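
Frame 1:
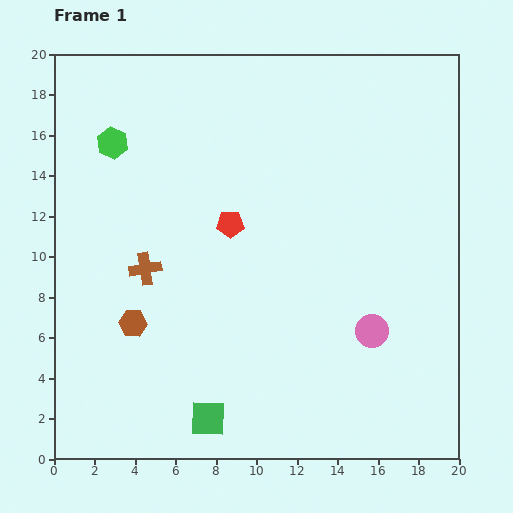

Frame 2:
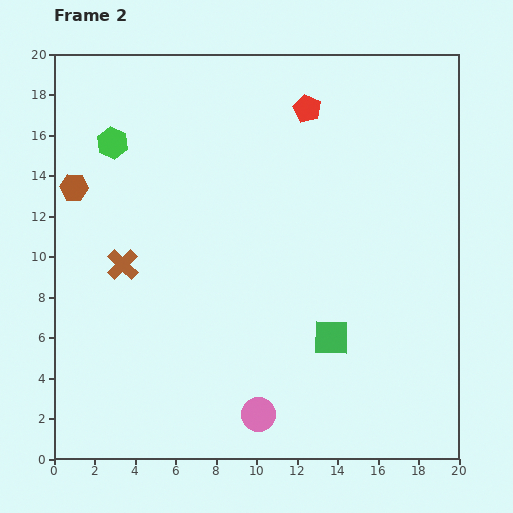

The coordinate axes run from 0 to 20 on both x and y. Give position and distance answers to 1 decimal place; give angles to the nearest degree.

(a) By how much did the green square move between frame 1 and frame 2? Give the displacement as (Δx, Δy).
(6.1, 4.0)

The green square was at (7.6, 2.0) in frame 1 and (13.7, 6.0) in frame 2.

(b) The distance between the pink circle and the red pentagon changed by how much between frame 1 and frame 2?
+6.5

Distance in frame 1: 8.8. Distance in frame 2: 15.3.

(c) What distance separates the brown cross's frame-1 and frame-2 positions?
1.1

The brown cross moved from (4.5, 9.4) to (3.4, 9.6), a distance of √(1.1² + 0.2²) ≈ 1.1.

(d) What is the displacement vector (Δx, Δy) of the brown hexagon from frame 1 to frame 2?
(-2.9, 6.7)

The brown hexagon was at (3.9, 6.7) in frame 1 and (1.0, 13.4) in frame 2.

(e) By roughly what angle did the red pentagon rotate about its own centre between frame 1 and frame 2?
24° clockwise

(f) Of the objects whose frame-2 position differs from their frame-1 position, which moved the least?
the brown cross

(moved 1.1)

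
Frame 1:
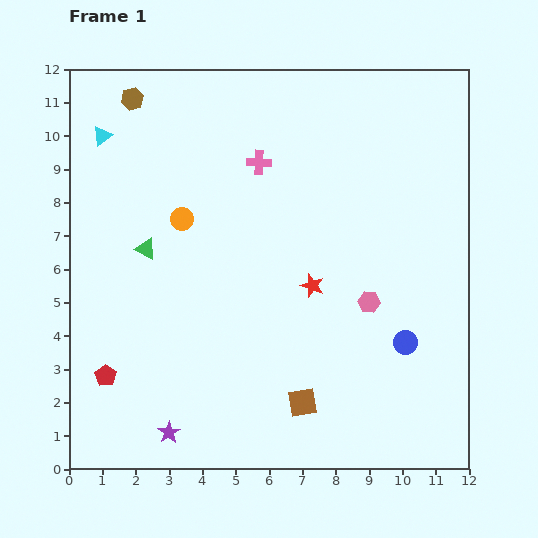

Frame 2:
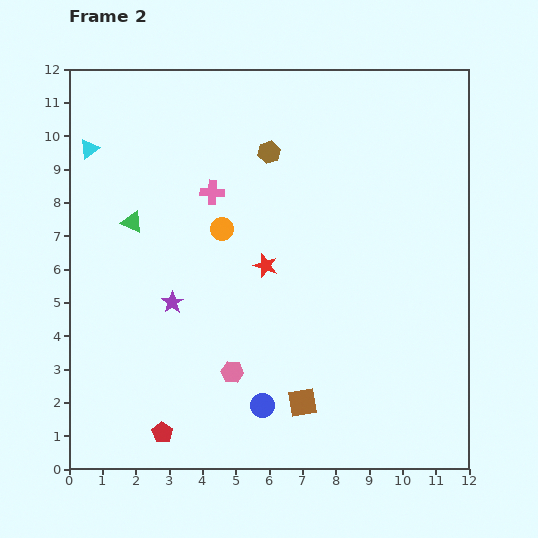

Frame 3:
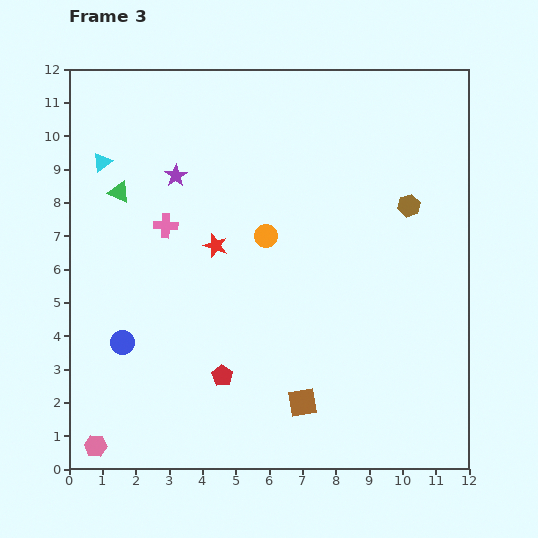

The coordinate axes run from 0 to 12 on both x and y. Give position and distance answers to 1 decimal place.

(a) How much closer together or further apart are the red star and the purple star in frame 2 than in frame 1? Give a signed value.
-3.2

Distance in frame 1: 6.2. Distance in frame 2: 3.0.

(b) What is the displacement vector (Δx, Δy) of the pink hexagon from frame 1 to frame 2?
(-4.1, -2.1)

The pink hexagon was at (9.0, 5.0) in frame 1 and (4.9, 2.9) in frame 2.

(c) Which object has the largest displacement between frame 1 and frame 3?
the pink hexagon

(moved 9.3; next 8.9)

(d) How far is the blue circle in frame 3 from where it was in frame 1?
8.5

The blue circle moved from (10.1, 3.8) to (1.6, 3.8), a distance of √(8.5² + 0.0²) ≈ 8.5.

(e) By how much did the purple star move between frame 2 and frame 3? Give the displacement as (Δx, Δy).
(0.1, 3.8)

The purple star was at (3.1, 5.0) in frame 2 and (3.2, 8.8) in frame 3.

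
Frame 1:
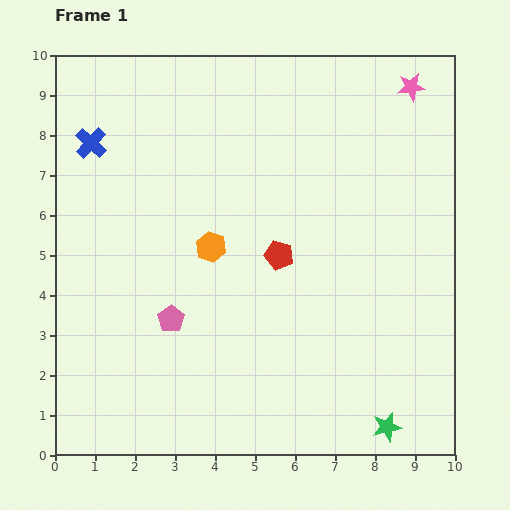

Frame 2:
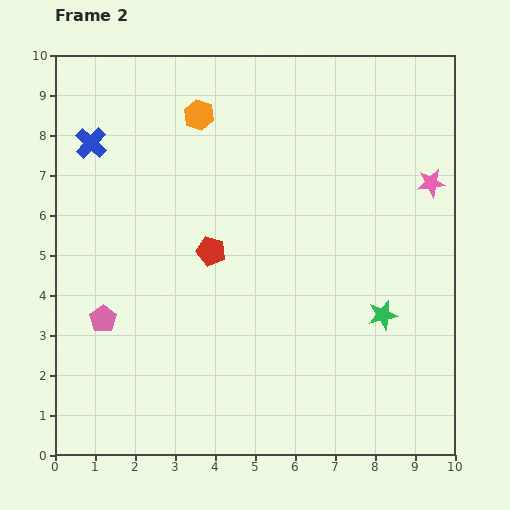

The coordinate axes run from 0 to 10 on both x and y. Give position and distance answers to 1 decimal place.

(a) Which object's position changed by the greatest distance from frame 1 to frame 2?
the orange hexagon

(moved 3.3; next 2.8)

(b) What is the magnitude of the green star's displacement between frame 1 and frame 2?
2.8

The green star moved from (8.3, 0.7) to (8.2, 3.5), a distance of √(0.1² + 2.8²) ≈ 2.8.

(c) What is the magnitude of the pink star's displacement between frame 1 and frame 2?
2.5

The pink star moved from (8.9, 9.2) to (9.4, 6.8), a distance of √(0.5² + 2.4²) ≈ 2.5.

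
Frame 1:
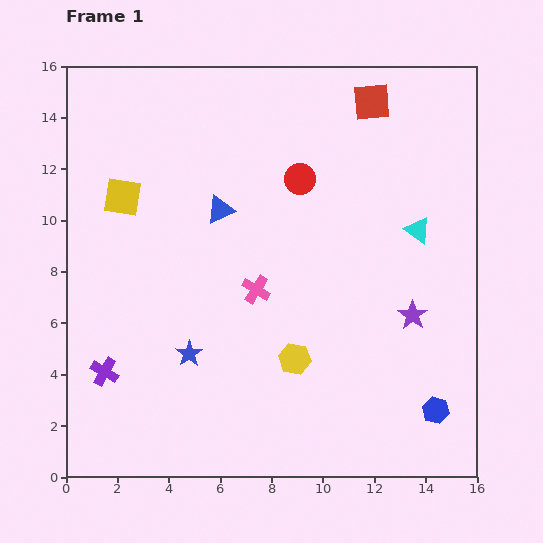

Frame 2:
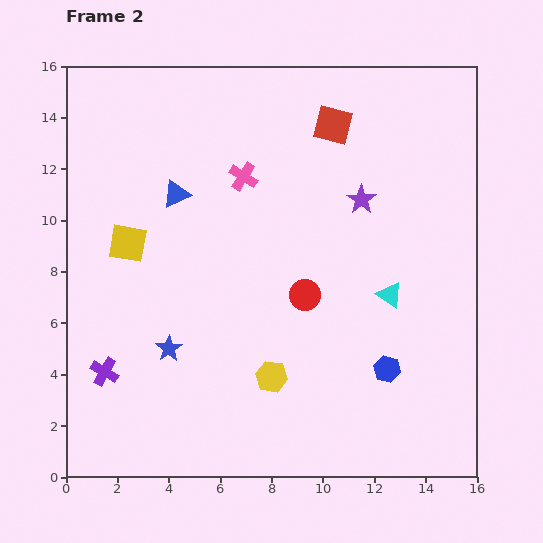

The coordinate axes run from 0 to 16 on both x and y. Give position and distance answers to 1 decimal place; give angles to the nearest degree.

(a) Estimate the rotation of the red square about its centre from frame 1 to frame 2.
19° clockwise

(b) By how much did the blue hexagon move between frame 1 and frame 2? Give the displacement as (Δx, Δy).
(-1.9, 1.6)

The blue hexagon was at (14.4, 2.6) in frame 1 and (12.5, 4.2) in frame 2.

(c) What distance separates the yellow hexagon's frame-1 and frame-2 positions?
1.1

The yellow hexagon moved from (8.9, 4.6) to (8.0, 3.9), a distance of √(0.9² + 0.7²) ≈ 1.1.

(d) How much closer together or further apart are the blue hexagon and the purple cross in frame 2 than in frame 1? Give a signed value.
-2.0

Distance in frame 1: 13.0. Distance in frame 2: 11.0.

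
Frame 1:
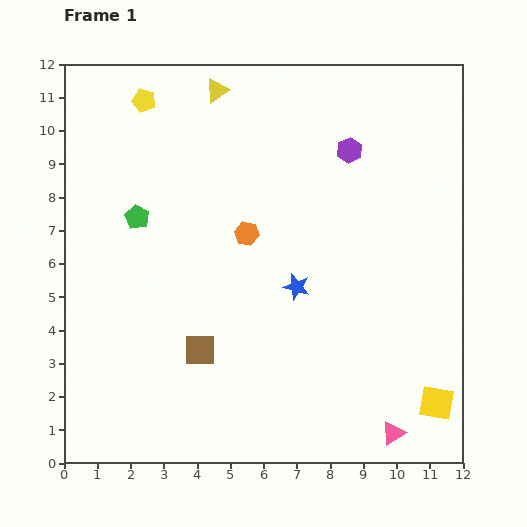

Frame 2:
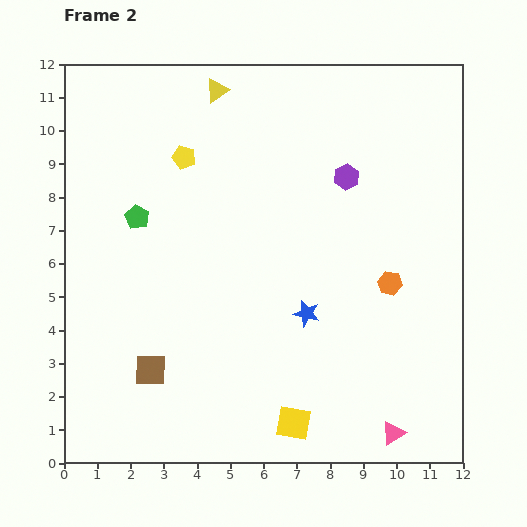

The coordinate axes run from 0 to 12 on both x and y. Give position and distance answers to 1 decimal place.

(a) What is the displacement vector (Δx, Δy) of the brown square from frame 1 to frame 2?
(-1.5, -0.6)

The brown square was at (4.1, 3.4) in frame 1 and (2.6, 2.8) in frame 2.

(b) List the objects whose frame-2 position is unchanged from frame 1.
the green pentagon, the pink triangle, the yellow triangle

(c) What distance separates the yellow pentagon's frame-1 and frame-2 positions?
2.1

The yellow pentagon moved from (2.4, 10.9) to (3.6, 9.2), a distance of √(1.2² + 1.7²) ≈ 2.1.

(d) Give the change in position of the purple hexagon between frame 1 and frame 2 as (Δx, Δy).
(-0.1, -0.8)

The purple hexagon was at (8.6, 9.4) in frame 1 and (8.5, 8.6) in frame 2.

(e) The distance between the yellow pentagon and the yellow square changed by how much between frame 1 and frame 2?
-4.0

Distance in frame 1: 12.7. Distance in frame 2: 8.7.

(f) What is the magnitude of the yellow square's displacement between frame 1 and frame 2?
4.3

The yellow square moved from (11.2, 1.8) to (6.9, 1.2), a distance of √(4.3² + 0.6²) ≈ 4.3.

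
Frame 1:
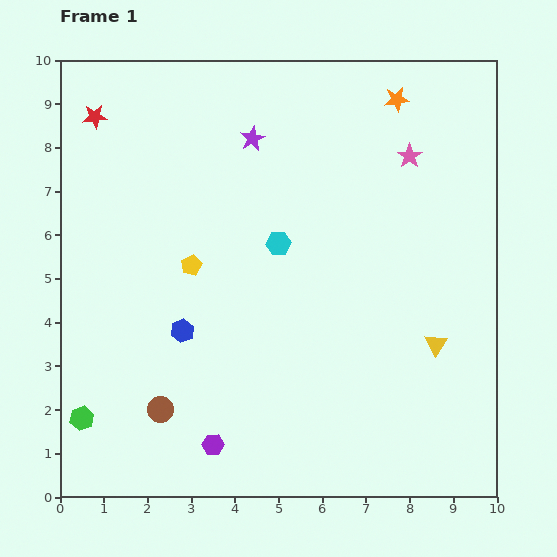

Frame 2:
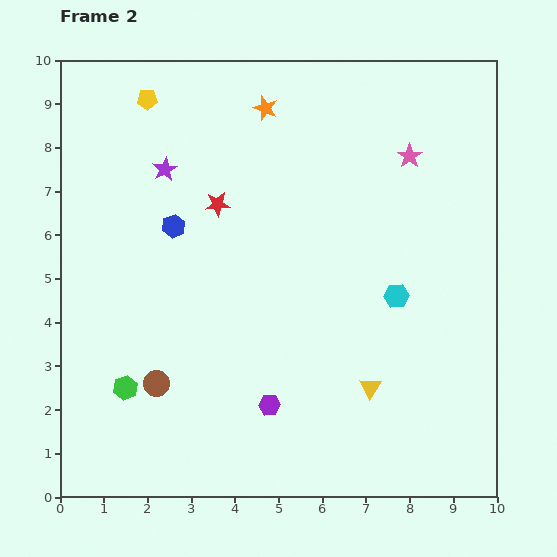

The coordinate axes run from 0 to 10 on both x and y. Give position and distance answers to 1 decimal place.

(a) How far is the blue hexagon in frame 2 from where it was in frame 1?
2.4

The blue hexagon moved from (2.8, 3.8) to (2.6, 6.2), a distance of √(0.2² + 2.4²) ≈ 2.4.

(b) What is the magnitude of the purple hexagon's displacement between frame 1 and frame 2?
1.6

The purple hexagon moved from (3.5, 1.2) to (4.8, 2.1), a distance of √(1.3² + 0.9²) ≈ 1.6.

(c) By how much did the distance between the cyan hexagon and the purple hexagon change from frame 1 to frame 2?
-1.0

Distance in frame 1: 4.8. Distance in frame 2: 3.8.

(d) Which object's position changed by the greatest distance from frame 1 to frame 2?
the yellow pentagon

(moved 3.9; next 3.4)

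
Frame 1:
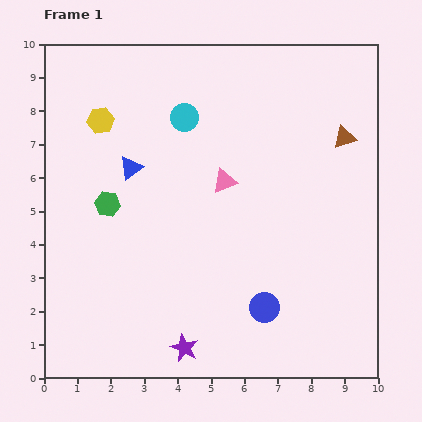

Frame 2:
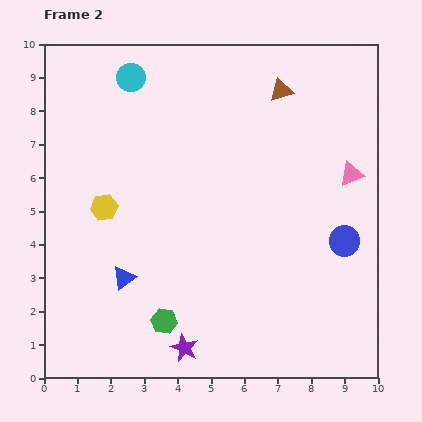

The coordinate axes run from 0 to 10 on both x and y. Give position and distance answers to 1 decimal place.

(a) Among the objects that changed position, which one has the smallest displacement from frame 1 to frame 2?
the cyan circle

(moved 2.0)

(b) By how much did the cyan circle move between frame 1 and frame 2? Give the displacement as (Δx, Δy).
(-1.6, 1.2)

The cyan circle was at (4.2, 7.8) in frame 1 and (2.6, 9.0) in frame 2.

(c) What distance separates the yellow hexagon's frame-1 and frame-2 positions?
2.6

The yellow hexagon moved from (1.7, 7.7) to (1.8, 5.1), a distance of √(0.1² + 2.6²) ≈ 2.6.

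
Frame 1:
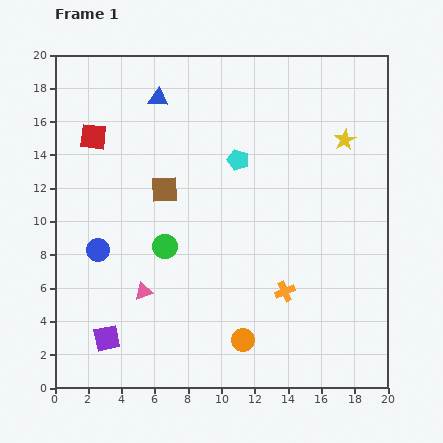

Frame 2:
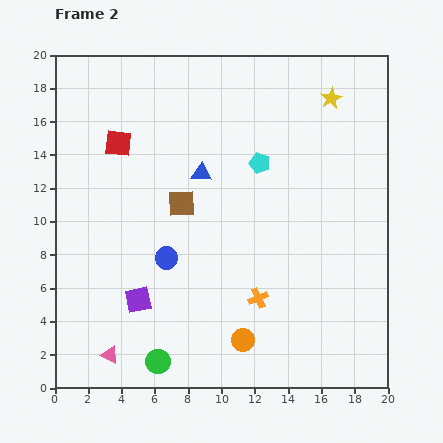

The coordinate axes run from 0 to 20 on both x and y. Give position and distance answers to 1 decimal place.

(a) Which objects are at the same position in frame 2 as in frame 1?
the orange circle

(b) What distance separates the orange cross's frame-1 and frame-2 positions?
1.6

The orange cross moved from (13.8, 5.8) to (12.2, 5.4), a distance of √(1.6² + 0.4²) ≈ 1.6.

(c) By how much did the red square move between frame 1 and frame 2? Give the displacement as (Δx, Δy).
(1.5, -0.4)

The red square was at (2.3, 15.1) in frame 1 and (3.8, 14.7) in frame 2.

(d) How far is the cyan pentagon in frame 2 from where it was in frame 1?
1.3

The cyan pentagon moved from (11.0, 13.7) to (12.3, 13.5), a distance of √(1.3² + 0.2²) ≈ 1.3.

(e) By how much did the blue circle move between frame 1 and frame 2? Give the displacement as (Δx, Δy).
(4.1, -0.5)

The blue circle was at (2.6, 8.3) in frame 1 and (6.7, 7.8) in frame 2.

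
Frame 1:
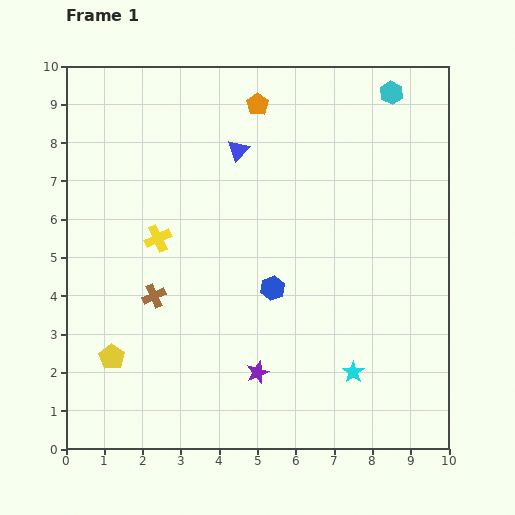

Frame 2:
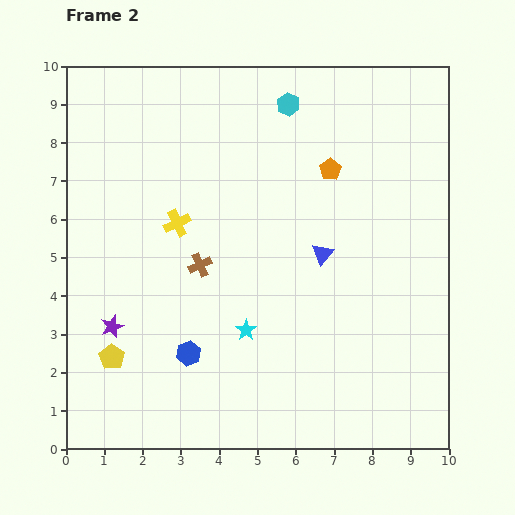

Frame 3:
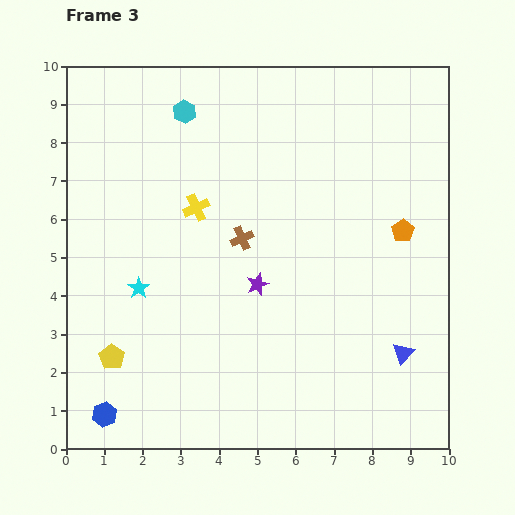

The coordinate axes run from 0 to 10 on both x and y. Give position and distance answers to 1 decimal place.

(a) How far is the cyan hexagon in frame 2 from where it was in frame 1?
2.7

The cyan hexagon moved from (8.5, 9.3) to (5.8, 9.0), a distance of √(2.7² + 0.3²) ≈ 2.7.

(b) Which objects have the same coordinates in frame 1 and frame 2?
the yellow pentagon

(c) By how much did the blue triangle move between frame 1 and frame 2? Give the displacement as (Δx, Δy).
(2.2, -2.7)

The blue triangle was at (4.5, 7.8) in frame 1 and (6.7, 5.1) in frame 2.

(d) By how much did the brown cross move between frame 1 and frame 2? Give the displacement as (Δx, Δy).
(1.2, 0.8)

The brown cross was at (2.3, 4.0) in frame 1 and (3.5, 4.8) in frame 2.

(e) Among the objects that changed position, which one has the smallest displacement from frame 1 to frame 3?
the yellow cross

(moved 1.3)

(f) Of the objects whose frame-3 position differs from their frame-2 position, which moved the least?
the yellow cross

(moved 0.6)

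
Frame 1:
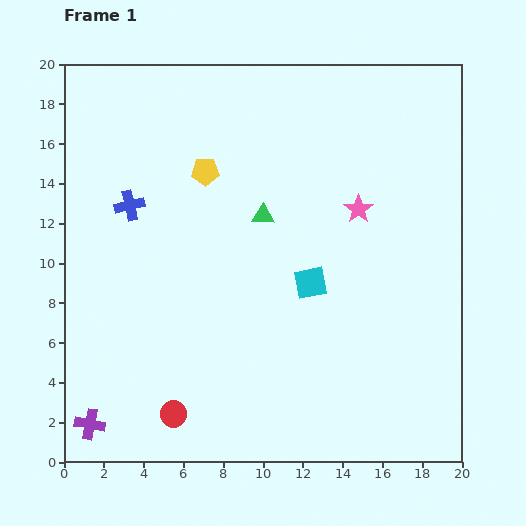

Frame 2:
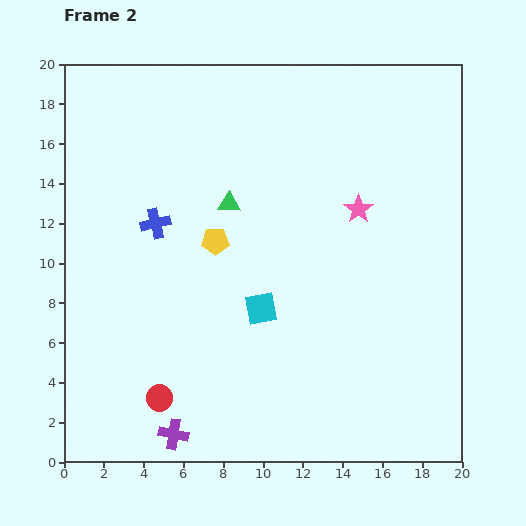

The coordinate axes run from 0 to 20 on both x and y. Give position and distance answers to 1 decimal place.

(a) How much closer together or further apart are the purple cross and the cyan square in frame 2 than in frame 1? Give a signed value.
-5.5

Distance in frame 1: 13.2. Distance in frame 2: 7.7.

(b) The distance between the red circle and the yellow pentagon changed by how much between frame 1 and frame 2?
-3.9

Distance in frame 1: 12.3. Distance in frame 2: 8.4.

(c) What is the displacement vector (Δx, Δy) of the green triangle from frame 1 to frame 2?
(-1.7, 0.6)

The green triangle was at (10.0, 12.4) in frame 1 and (8.3, 13.0) in frame 2.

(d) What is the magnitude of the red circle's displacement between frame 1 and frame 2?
1.1

The red circle moved from (5.5, 2.4) to (4.8, 3.2), a distance of √(0.7² + 0.8²) ≈ 1.1.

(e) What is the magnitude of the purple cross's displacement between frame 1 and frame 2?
4.2

The purple cross moved from (1.3, 1.9) to (5.5, 1.4), a distance of √(4.2² + 0.5²) ≈ 4.2.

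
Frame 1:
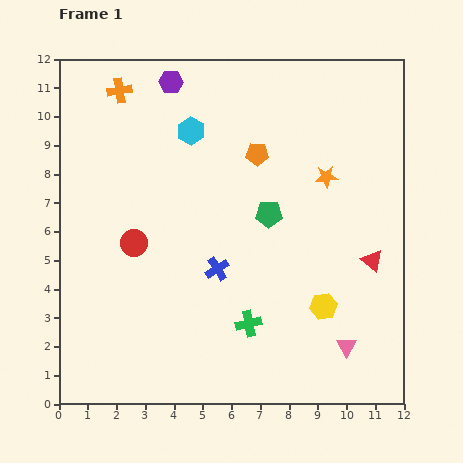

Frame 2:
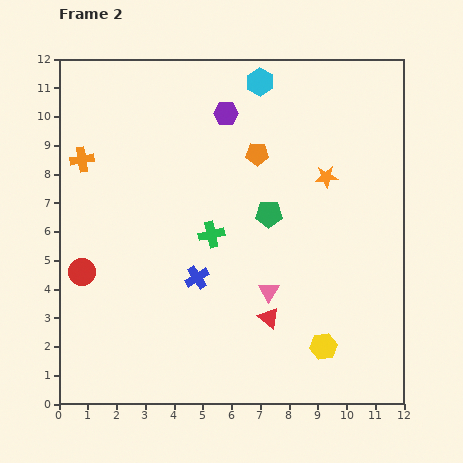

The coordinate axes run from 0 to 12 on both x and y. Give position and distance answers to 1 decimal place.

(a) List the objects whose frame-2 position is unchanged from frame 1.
the green pentagon, the orange star, the orange pentagon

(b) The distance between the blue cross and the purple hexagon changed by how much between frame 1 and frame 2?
-0.9

Distance in frame 1: 6.7. Distance in frame 2: 5.8.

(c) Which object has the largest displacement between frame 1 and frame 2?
the red triangle

(moved 4.1; next 3.4)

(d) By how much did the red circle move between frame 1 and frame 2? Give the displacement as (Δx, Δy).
(-1.8, -1.0)

The red circle was at (2.6, 5.6) in frame 1 and (0.8, 4.6) in frame 2.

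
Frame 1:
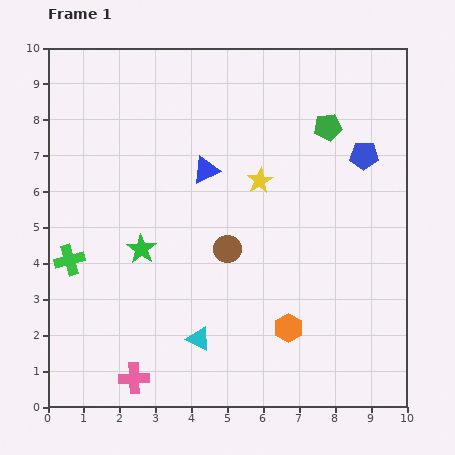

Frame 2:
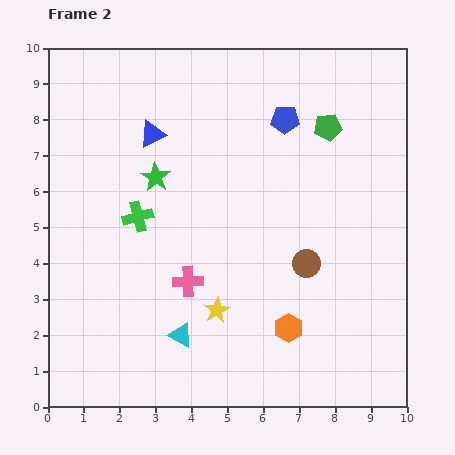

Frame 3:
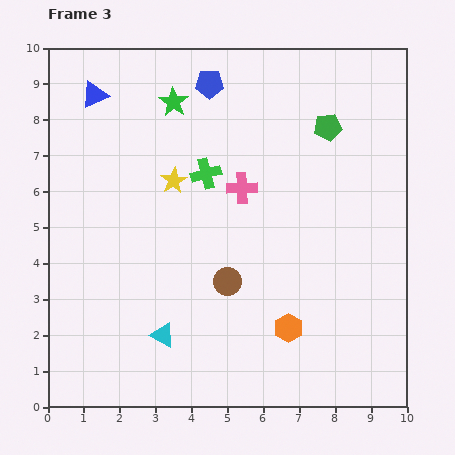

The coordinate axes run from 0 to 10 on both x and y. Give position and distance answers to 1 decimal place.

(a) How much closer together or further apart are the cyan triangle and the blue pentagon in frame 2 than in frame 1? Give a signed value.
-0.2

Distance in frame 1: 6.9. Distance in frame 2: 6.7.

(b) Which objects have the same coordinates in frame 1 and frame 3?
the orange hexagon, the green pentagon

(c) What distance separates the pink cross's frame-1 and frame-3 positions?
6.1

The pink cross moved from (2.4, 0.8) to (5.4, 6.1), a distance of √(3.0² + 5.3²) ≈ 6.1.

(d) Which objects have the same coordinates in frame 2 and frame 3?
the orange hexagon, the green pentagon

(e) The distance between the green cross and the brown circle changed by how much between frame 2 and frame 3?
-1.8

Distance in frame 2: 4.9. Distance in frame 3: 3.1.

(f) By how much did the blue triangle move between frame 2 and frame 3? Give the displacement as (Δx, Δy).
(-1.6, 1.1)

The blue triangle was at (2.9, 7.6) in frame 2 and (1.3, 8.7) in frame 3.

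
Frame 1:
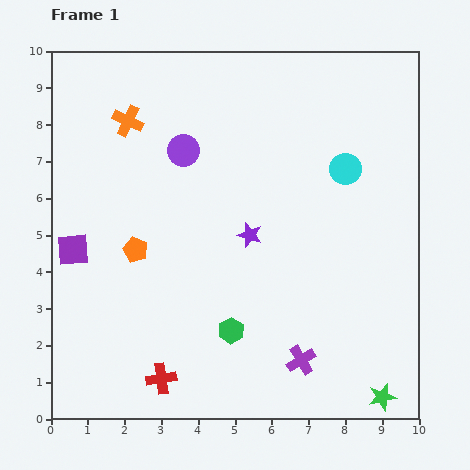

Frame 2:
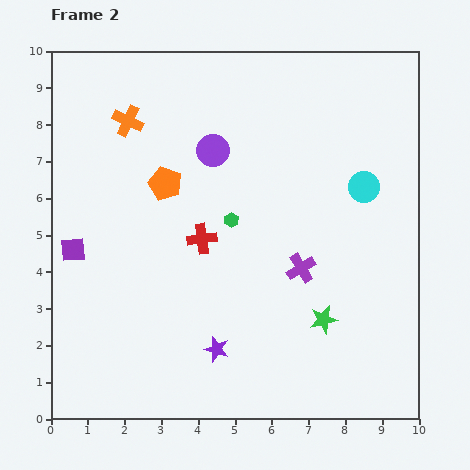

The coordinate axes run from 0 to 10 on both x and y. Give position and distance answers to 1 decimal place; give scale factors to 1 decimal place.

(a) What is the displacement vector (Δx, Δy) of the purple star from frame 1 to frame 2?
(-0.9, -3.1)

The purple star was at (5.4, 5.0) in frame 1 and (4.5, 1.9) in frame 2.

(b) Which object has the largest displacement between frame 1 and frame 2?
the red cross

(moved 4.0; next 3.2)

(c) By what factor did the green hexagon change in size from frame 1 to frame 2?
0.6×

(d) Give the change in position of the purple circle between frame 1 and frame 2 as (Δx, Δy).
(0.8, 0.0)

The purple circle was at (3.6, 7.3) in frame 1 and (4.4, 7.3) in frame 2.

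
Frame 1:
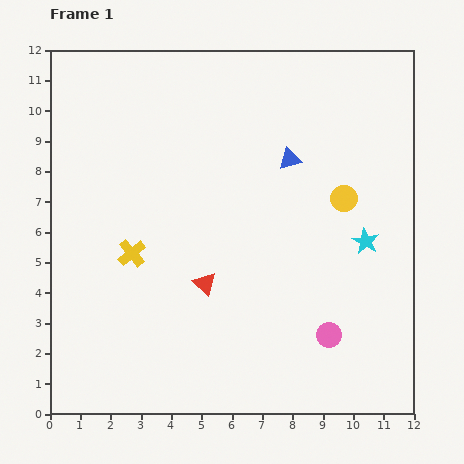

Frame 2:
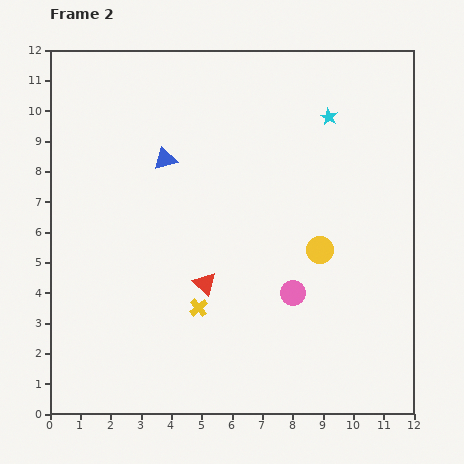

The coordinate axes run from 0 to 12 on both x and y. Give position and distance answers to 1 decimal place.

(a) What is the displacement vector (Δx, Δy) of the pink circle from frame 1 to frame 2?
(-1.2, 1.4)

The pink circle was at (9.2, 2.6) in frame 1 and (8.0, 4.0) in frame 2.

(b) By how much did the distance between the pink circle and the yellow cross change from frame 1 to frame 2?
-3.9

Distance in frame 1: 7.0. Distance in frame 2: 3.1.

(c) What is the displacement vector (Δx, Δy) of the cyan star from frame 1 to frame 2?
(-1.2, 4.1)

The cyan star was at (10.4, 5.7) in frame 1 and (9.2, 9.8) in frame 2.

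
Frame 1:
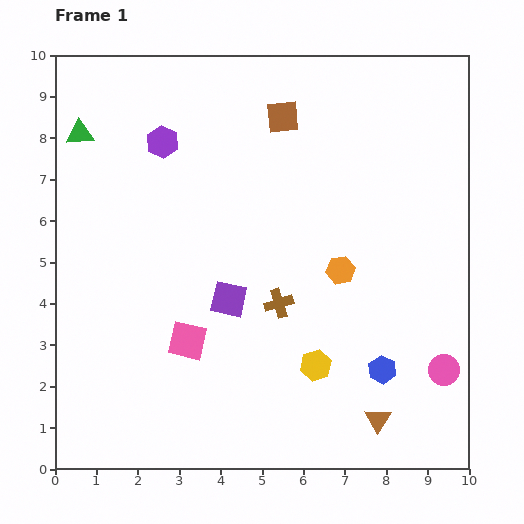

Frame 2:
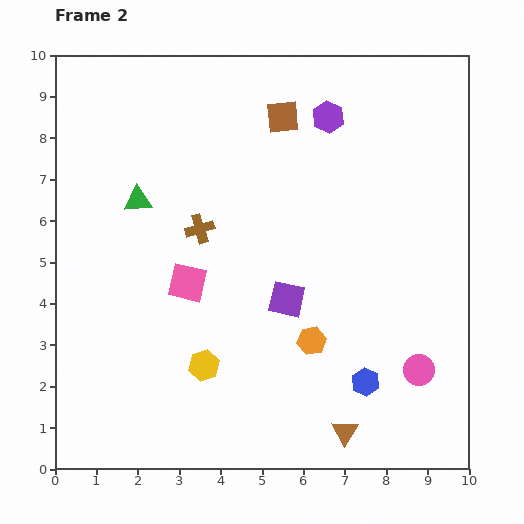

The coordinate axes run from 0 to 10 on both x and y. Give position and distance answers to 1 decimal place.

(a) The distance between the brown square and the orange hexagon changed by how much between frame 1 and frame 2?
+1.4

Distance in frame 1: 4.0. Distance in frame 2: 5.4.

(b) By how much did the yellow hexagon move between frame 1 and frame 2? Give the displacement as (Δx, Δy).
(-2.7, 0.0)

The yellow hexagon was at (6.3, 2.5) in frame 1 and (3.6, 2.5) in frame 2.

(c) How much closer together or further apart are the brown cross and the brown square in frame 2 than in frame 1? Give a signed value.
-1.1

Distance in frame 1: 4.5. Distance in frame 2: 3.4.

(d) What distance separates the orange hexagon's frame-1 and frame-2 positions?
1.8

The orange hexagon moved from (6.9, 4.8) to (6.2, 3.1), a distance of √(0.7² + 1.7²) ≈ 1.8.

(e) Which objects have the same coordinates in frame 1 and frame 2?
the brown square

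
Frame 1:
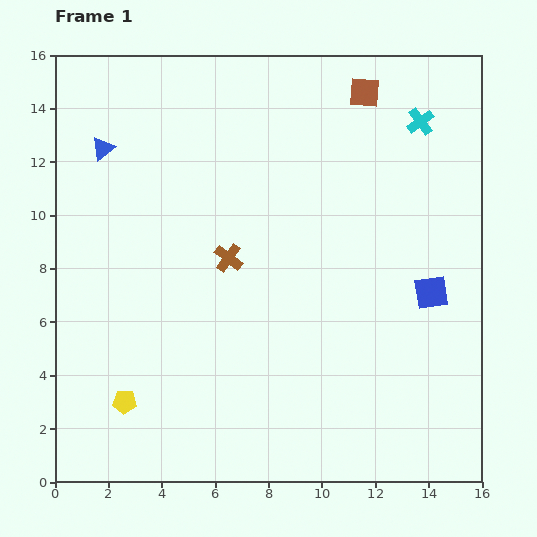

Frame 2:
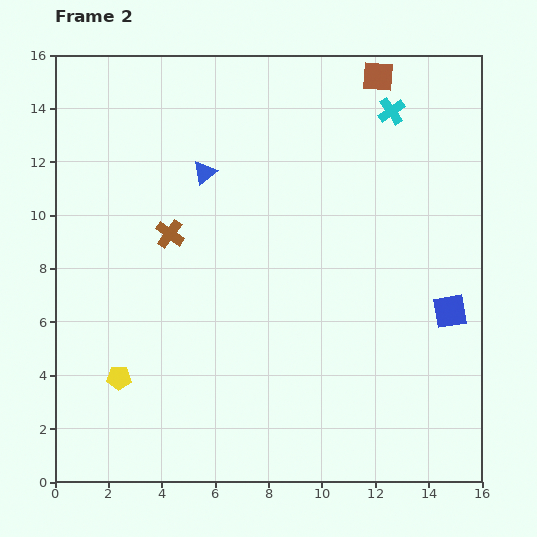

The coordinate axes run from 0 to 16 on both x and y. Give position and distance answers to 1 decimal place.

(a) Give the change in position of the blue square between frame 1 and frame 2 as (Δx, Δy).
(0.7, -0.7)

The blue square was at (14.1, 7.1) in frame 1 and (14.8, 6.4) in frame 2.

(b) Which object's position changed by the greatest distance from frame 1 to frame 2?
the blue triangle

(moved 3.9; next 2.4)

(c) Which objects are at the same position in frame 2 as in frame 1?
none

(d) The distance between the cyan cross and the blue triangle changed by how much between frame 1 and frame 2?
-4.5

Distance in frame 1: 11.9. Distance in frame 2: 7.4.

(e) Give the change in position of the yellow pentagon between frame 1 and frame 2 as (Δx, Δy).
(-0.2, 0.9)

The yellow pentagon was at (2.6, 3.0) in frame 1 and (2.4, 3.9) in frame 2.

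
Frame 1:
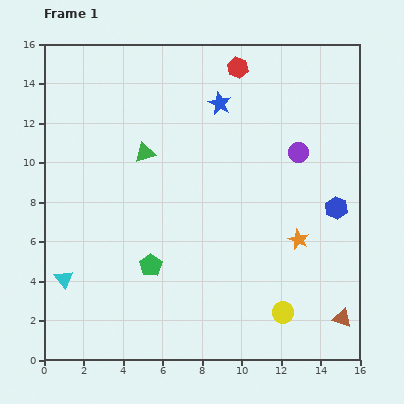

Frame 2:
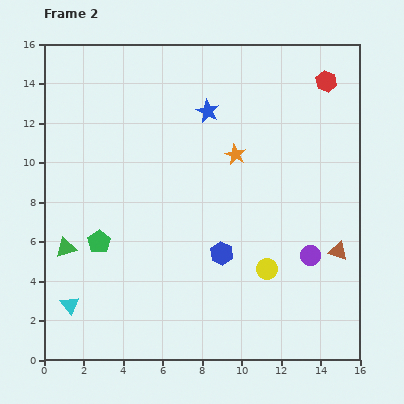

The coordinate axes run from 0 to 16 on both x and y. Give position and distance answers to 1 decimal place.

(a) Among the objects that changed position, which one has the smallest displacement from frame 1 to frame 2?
the blue star

(moved 0.7)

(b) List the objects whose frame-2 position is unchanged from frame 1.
none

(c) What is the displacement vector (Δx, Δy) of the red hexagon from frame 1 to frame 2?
(4.5, -0.7)

The red hexagon was at (9.8, 14.8) in frame 1 and (14.3, 14.1) in frame 2.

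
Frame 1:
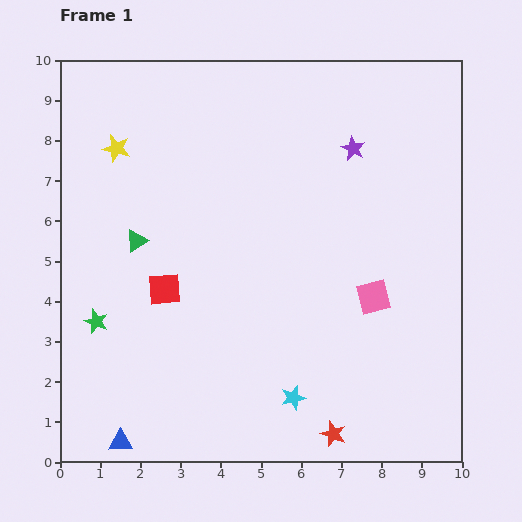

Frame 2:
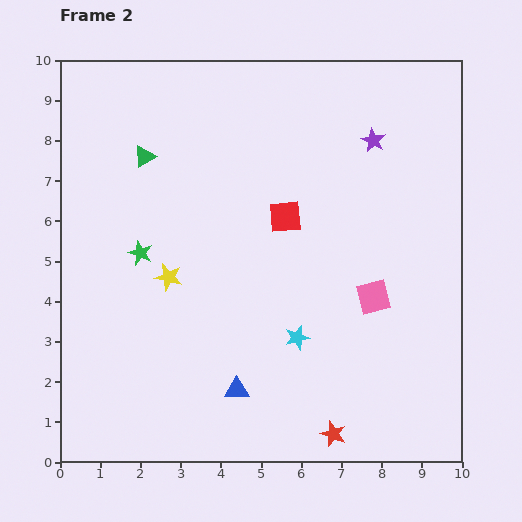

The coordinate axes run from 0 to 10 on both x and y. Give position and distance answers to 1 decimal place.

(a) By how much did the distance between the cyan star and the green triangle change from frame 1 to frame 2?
+0.4

Distance in frame 1: 5.5. Distance in frame 2: 5.9.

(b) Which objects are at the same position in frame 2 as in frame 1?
the pink square, the red star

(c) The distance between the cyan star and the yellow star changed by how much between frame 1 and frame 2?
-4.1

Distance in frame 1: 7.6. Distance in frame 2: 3.5.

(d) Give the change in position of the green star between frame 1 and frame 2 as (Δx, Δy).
(1.1, 1.7)

The green star was at (0.9, 3.5) in frame 1 and (2.0, 5.2) in frame 2.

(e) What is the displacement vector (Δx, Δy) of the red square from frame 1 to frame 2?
(3.0, 1.8)

The red square was at (2.6, 4.3) in frame 1 and (5.6, 6.1) in frame 2.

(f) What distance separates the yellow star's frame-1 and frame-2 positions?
3.5

The yellow star moved from (1.4, 7.8) to (2.7, 4.6), a distance of √(1.3² + 3.2²) ≈ 3.5.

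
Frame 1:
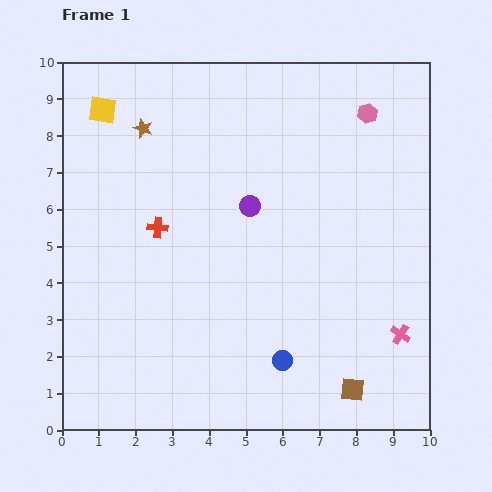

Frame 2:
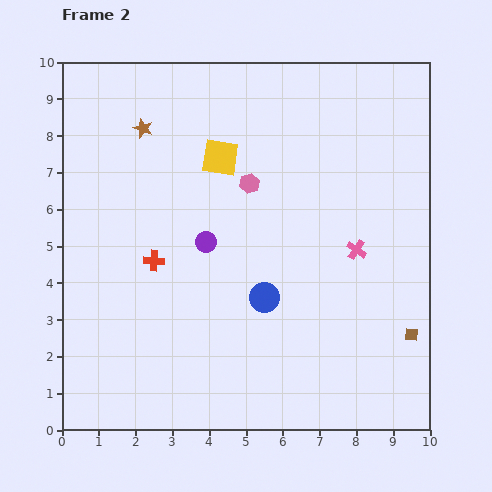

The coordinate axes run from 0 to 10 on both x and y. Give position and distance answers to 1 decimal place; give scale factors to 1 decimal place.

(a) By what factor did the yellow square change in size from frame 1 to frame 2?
1.3×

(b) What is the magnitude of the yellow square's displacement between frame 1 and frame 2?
3.5

The yellow square moved from (1.1, 8.7) to (4.3, 7.4), a distance of √(3.2² + 1.3²) ≈ 3.5.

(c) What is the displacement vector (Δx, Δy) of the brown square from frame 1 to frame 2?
(1.6, 1.5)

The brown square was at (7.9, 1.1) in frame 1 and (9.5, 2.6) in frame 2.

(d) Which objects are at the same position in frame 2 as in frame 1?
the brown star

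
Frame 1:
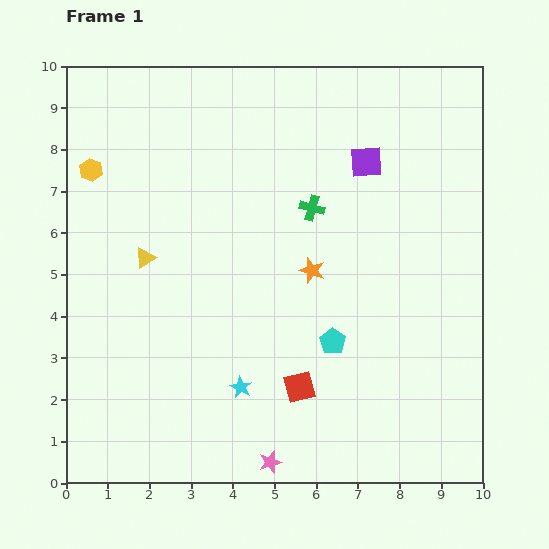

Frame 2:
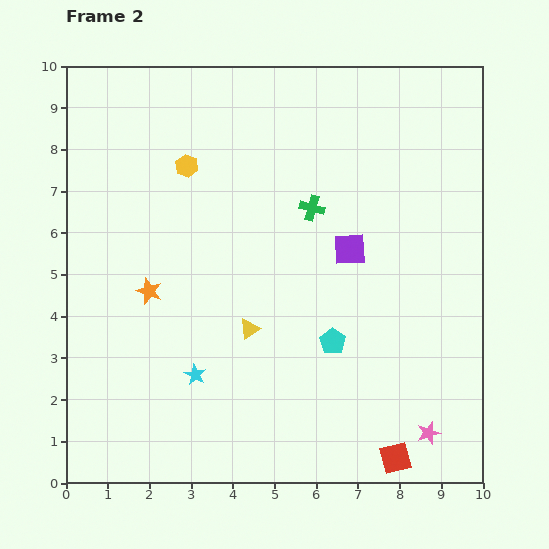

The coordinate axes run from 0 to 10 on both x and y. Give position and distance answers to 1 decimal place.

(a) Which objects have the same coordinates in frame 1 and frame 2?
the green cross, the cyan pentagon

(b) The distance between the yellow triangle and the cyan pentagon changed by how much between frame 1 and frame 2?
-2.9

Distance in frame 1: 4.9. Distance in frame 2: 2.0.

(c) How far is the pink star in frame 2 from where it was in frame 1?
3.9

The pink star moved from (4.9, 0.5) to (8.7, 1.2), a distance of √(3.8² + 0.7²) ≈ 3.9.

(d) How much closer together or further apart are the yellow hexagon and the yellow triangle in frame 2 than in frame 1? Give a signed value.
+1.7

Distance in frame 1: 2.5. Distance in frame 2: 4.2.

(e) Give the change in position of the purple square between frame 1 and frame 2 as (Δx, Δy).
(-0.4, -2.1)

The purple square was at (7.2, 7.7) in frame 1 and (6.8, 5.6) in frame 2.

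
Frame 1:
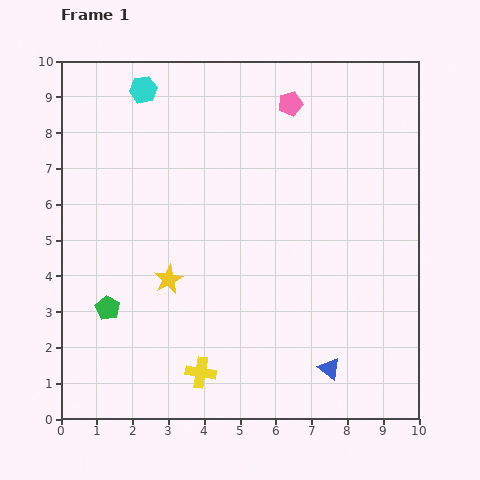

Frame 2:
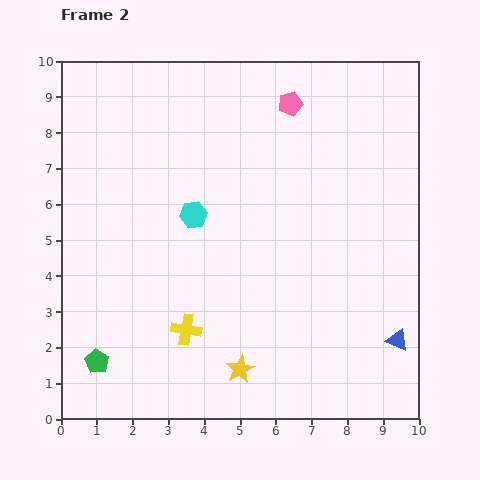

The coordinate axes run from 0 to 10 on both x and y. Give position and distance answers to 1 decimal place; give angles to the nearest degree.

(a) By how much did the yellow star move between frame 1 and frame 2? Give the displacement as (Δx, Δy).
(2.0, -2.5)

The yellow star was at (3.0, 3.9) in frame 1 and (5.0, 1.4) in frame 2.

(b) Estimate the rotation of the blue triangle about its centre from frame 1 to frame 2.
15° counter-clockwise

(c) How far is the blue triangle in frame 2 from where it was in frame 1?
2.1

The blue triangle moved from (7.5, 1.4) to (9.4, 2.2), a distance of √(1.9² + 0.8²) ≈ 2.1.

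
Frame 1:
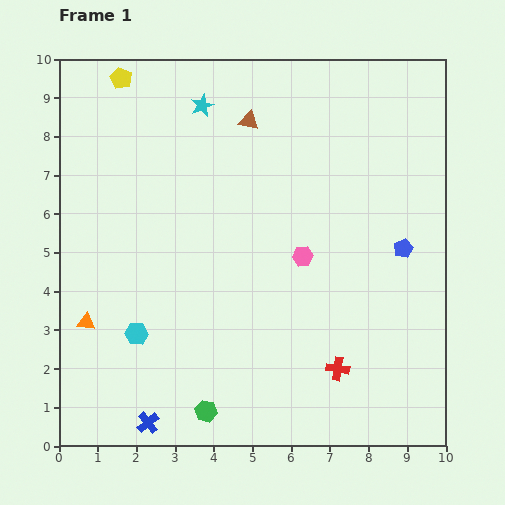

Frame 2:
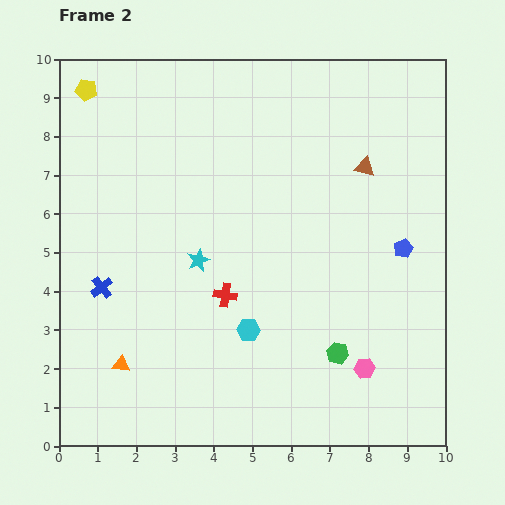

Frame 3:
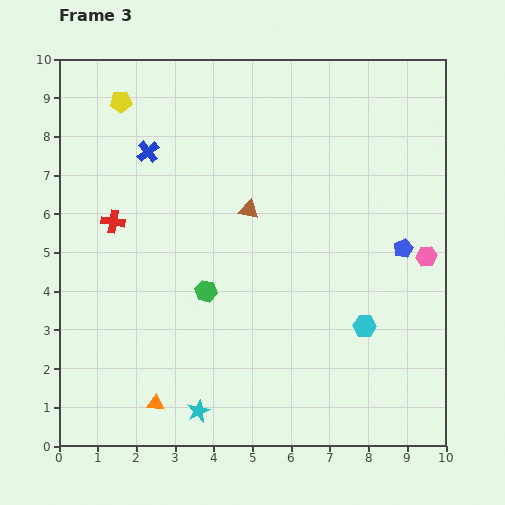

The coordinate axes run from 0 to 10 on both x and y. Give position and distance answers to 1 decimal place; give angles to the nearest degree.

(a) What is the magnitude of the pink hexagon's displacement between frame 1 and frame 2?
3.3

The pink hexagon moved from (6.3, 4.9) to (7.9, 2.0), a distance of √(1.6² + 2.9²) ≈ 3.3.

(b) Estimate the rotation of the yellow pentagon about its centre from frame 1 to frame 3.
31° counter-clockwise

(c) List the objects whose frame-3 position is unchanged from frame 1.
the blue pentagon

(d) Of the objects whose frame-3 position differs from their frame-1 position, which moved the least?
the yellow pentagon

(moved 0.6)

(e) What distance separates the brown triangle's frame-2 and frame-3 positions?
3.2

The brown triangle moved from (7.9, 7.2) to (4.9, 6.1), a distance of √(3.0² + 1.1²) ≈ 3.2.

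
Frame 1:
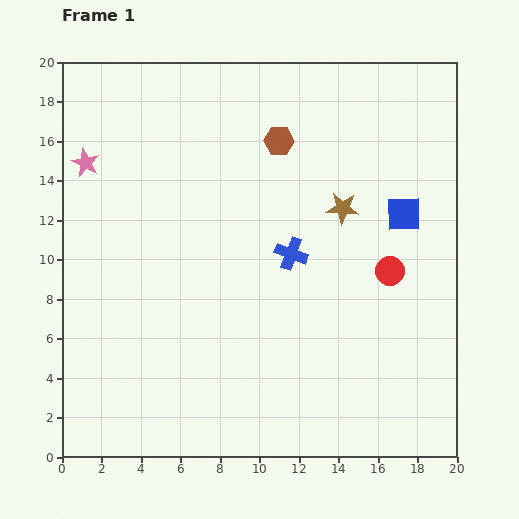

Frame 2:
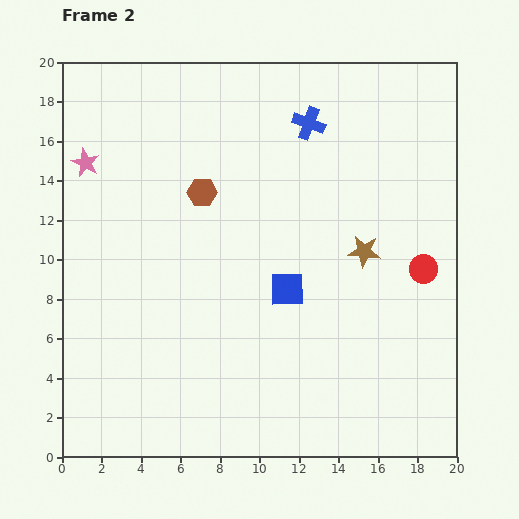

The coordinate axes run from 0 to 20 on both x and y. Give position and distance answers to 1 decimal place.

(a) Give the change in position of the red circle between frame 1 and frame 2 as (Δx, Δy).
(1.7, 0.1)

The red circle was at (16.6, 9.4) in frame 1 and (18.3, 9.5) in frame 2.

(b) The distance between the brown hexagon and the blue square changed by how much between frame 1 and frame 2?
-0.8

Distance in frame 1: 7.3. Distance in frame 2: 6.5.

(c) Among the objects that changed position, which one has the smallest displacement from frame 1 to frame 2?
the red circle

(moved 1.7)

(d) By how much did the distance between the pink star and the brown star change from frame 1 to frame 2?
+1.6

Distance in frame 1: 13.2. Distance in frame 2: 14.8.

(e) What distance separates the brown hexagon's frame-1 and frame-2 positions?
4.7

The brown hexagon moved from (11.0, 16.0) to (7.1, 13.4), a distance of √(3.9² + 2.6²) ≈ 4.7.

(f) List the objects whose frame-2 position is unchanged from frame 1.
the pink star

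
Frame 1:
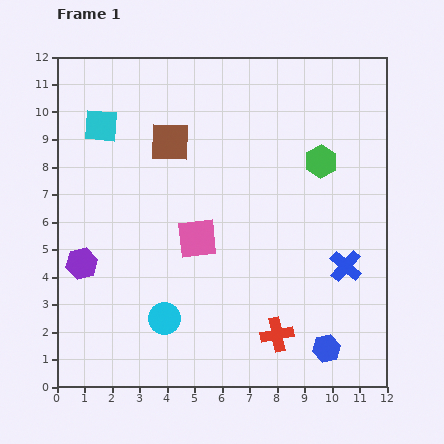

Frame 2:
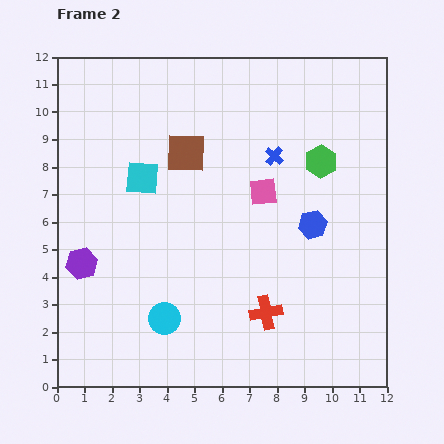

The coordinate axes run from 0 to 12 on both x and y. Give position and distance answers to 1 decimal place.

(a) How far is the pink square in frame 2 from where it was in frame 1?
2.9

The pink square moved from (5.1, 5.4) to (7.5, 7.1), a distance of √(2.4² + 1.7²) ≈ 2.9.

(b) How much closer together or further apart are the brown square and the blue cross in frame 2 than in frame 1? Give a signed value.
-4.6

Distance in frame 1: 7.8. Distance in frame 2: 3.2.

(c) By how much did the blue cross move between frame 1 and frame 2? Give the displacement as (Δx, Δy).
(-2.6, 4.0)

The blue cross was at (10.5, 4.4) in frame 1 and (7.9, 8.4) in frame 2.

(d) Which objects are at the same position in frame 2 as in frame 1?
the cyan circle, the green hexagon, the purple hexagon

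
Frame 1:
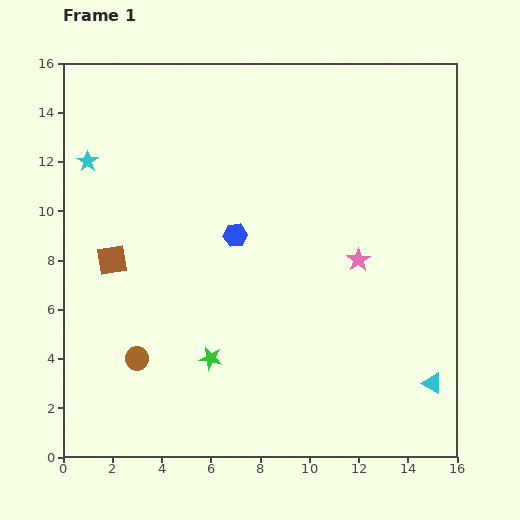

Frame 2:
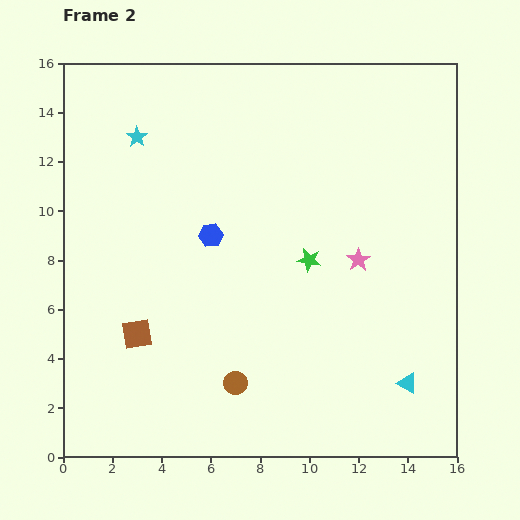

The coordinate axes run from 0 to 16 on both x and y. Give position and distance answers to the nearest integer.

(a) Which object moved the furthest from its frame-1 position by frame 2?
the green star

(moved 6; next 4)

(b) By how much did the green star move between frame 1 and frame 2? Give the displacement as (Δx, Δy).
(4, 4)

The green star was at (6, 4) in frame 1 and (10, 8) in frame 2.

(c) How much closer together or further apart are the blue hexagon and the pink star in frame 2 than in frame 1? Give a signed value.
+1

Distance in frame 1: 5. Distance in frame 2: 6.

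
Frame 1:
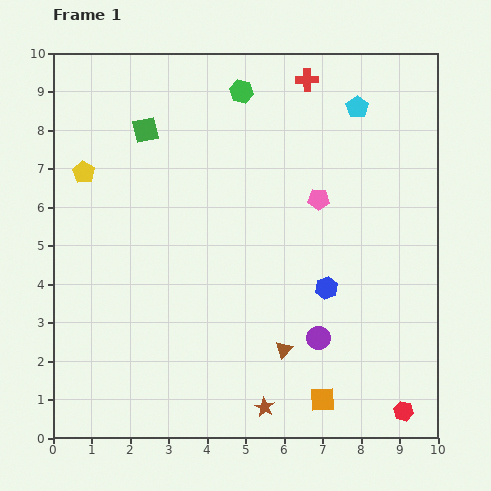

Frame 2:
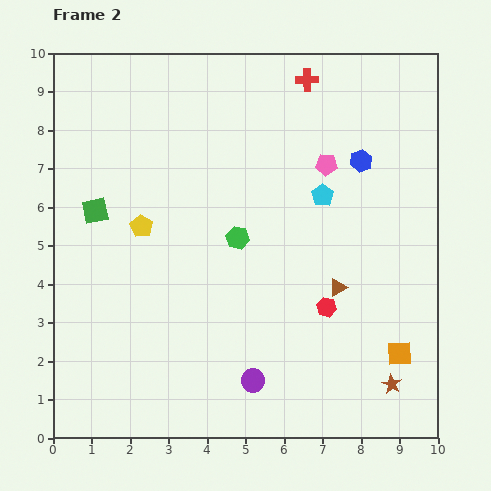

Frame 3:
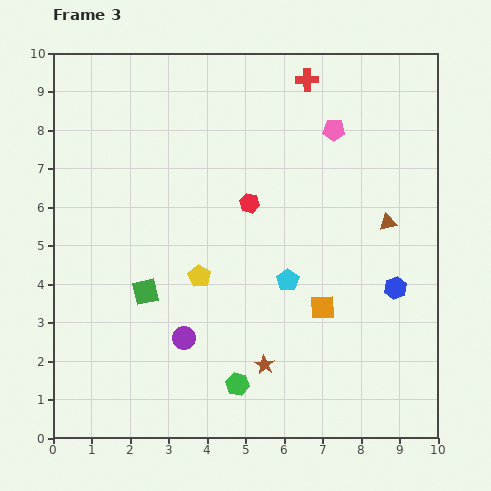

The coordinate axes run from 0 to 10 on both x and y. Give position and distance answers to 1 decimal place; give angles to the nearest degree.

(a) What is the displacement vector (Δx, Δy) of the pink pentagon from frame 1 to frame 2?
(0.2, 0.9)

The pink pentagon was at (6.9, 6.2) in frame 1 and (7.1, 7.1) in frame 2.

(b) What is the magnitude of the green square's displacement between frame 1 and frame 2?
2.5

The green square moved from (2.4, 8.0) to (1.1, 5.9), a distance of √(1.3² + 2.1²) ≈ 2.5.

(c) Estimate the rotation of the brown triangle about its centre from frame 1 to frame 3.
37° clockwise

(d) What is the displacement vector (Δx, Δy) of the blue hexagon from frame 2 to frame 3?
(0.9, -3.3)

The blue hexagon was at (8.0, 7.2) in frame 2 and (8.9, 3.9) in frame 3.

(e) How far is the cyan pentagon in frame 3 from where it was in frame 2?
2.4

The cyan pentagon moved from (7.0, 6.3) to (6.1, 4.1), a distance of √(0.9² + 2.2²) ≈ 2.4.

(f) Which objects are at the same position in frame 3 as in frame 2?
the red cross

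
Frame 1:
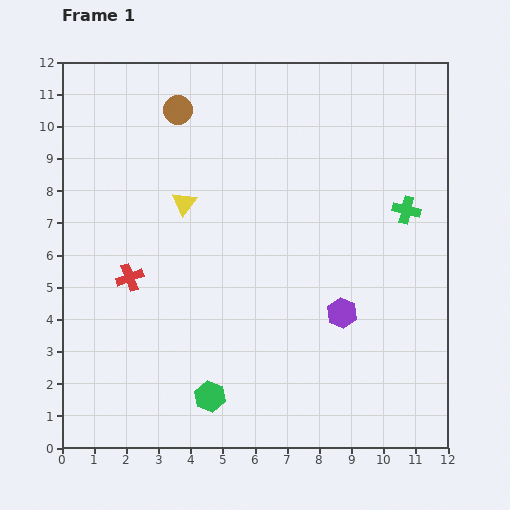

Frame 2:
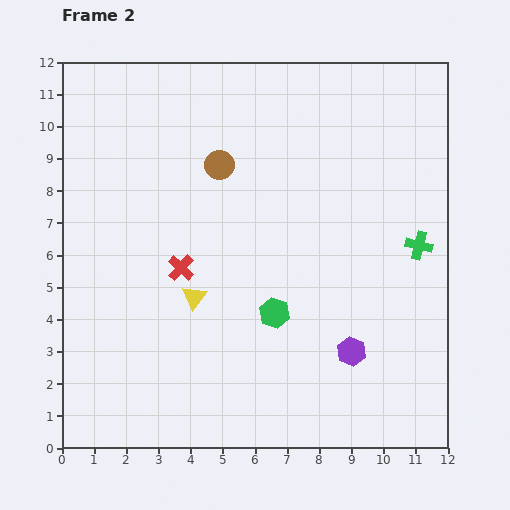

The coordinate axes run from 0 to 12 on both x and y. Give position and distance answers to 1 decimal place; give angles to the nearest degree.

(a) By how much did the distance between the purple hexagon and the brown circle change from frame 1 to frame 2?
-1.0

Distance in frame 1: 8.1. Distance in frame 2: 7.1.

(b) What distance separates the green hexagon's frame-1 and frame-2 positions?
3.3

The green hexagon moved from (4.6, 1.6) to (6.6, 4.2), a distance of √(2.0² + 2.6²) ≈ 3.3.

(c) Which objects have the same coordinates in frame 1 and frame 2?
none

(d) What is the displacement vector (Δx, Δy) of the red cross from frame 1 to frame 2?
(1.6, 0.3)

The red cross was at (2.1, 5.3) in frame 1 and (3.7, 5.6) in frame 2.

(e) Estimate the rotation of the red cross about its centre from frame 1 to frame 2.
26° counter-clockwise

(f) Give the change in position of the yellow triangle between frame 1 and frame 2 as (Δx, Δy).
(0.3, -2.9)

The yellow triangle was at (3.8, 7.6) in frame 1 and (4.1, 4.7) in frame 2.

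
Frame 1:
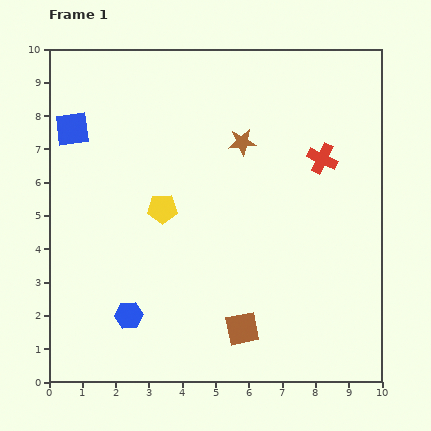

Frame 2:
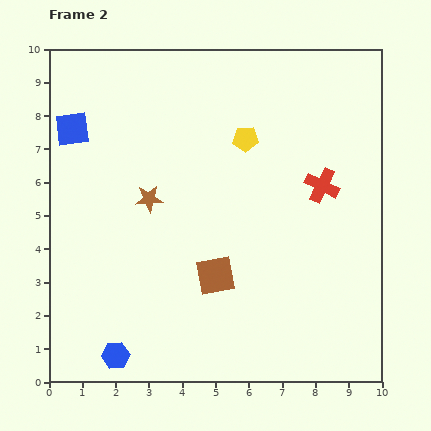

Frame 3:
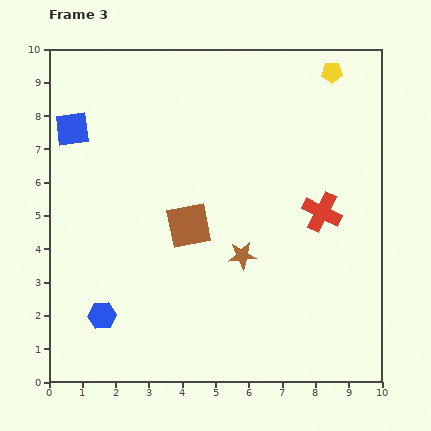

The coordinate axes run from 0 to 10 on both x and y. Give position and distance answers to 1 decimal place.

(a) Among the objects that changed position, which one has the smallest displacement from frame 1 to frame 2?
the red cross

(moved 0.8)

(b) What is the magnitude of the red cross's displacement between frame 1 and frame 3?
1.6

The red cross moved from (8.2, 6.7) to (8.2, 5.1), a distance of √(0.0² + 1.6²) ≈ 1.6.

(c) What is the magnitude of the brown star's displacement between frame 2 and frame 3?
3.3

The brown star moved from (3.0, 5.5) to (5.8, 3.8), a distance of √(2.8² + 1.7²) ≈ 3.3.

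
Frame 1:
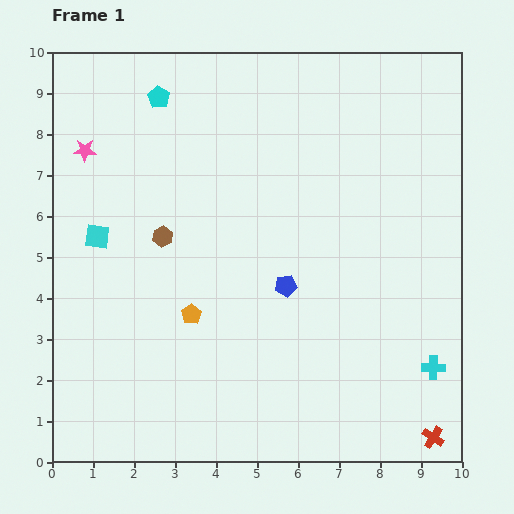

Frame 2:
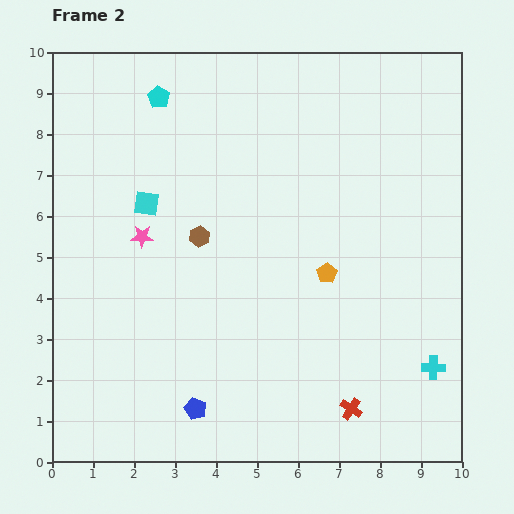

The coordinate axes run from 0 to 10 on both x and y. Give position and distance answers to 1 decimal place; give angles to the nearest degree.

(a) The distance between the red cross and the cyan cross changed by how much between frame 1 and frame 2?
+0.5

Distance in frame 1: 1.7. Distance in frame 2: 2.2.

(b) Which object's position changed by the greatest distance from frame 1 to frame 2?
the blue pentagon

(moved 3.7; next 3.4)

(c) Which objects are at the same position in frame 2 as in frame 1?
the cyan cross, the cyan pentagon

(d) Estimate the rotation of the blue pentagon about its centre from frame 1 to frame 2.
30° clockwise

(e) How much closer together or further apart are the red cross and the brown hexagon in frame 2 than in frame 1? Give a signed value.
-2.6

Distance in frame 1: 8.2. Distance in frame 2: 5.6.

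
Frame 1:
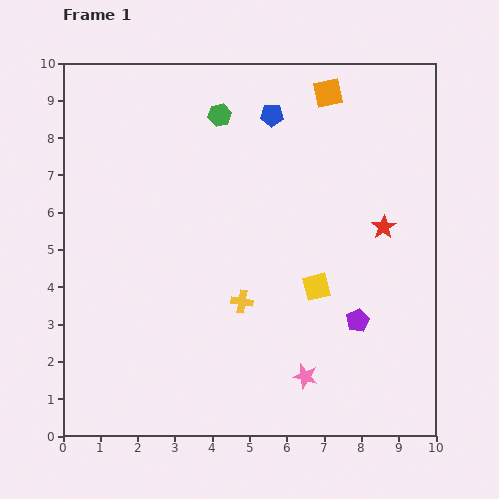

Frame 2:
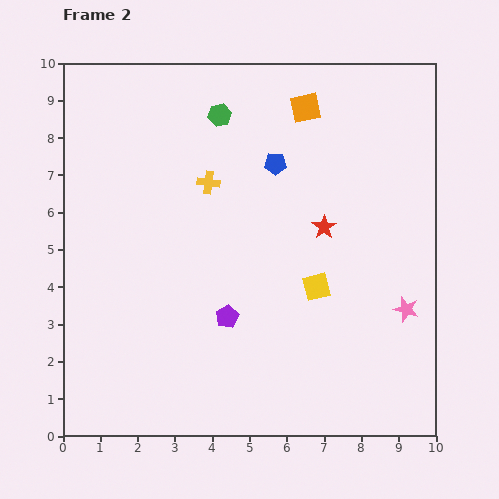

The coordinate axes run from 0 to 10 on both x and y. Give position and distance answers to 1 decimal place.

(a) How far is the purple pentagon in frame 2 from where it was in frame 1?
3.5

The purple pentagon moved from (7.9, 3.1) to (4.4, 3.2), a distance of √(3.5² + 0.1²) ≈ 3.5.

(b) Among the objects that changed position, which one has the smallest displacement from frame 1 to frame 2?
the orange square

(moved 0.7)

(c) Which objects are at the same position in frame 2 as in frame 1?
the green hexagon, the yellow square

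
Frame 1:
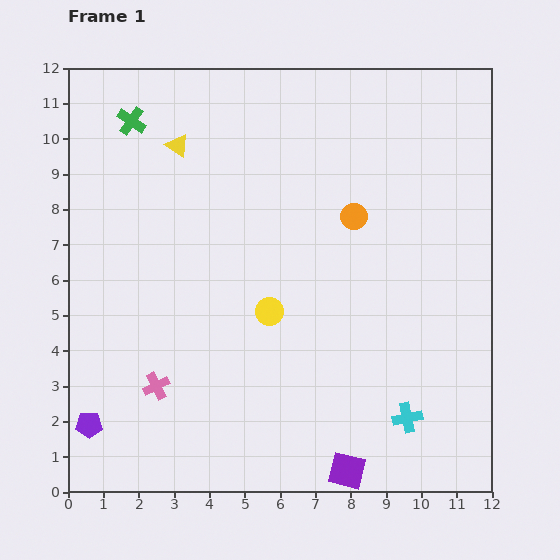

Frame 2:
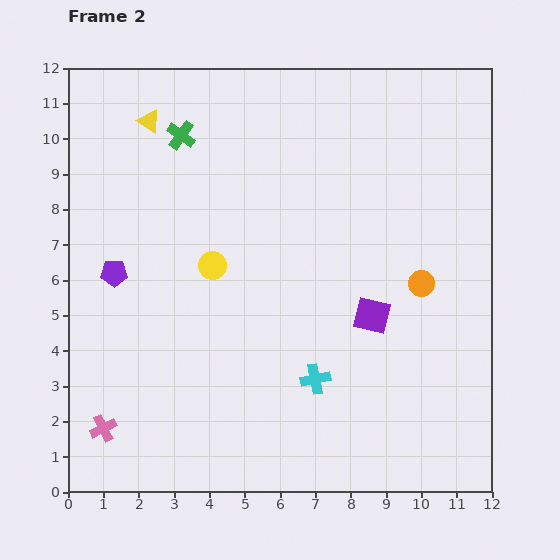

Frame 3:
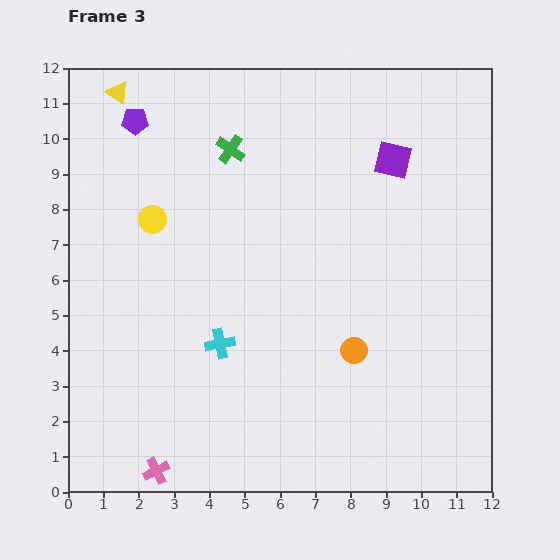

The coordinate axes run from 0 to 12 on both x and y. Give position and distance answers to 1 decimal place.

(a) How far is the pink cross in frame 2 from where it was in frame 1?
1.9

The pink cross moved from (2.5, 3.0) to (1.0, 1.8), a distance of √(1.5² + 1.2²) ≈ 1.9.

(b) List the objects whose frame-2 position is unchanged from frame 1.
none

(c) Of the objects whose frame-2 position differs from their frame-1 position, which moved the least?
the yellow triangle

(moved 1.1)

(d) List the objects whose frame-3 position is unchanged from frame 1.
none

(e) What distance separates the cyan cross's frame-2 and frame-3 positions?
2.9

The cyan cross moved from (7.0, 3.2) to (4.3, 4.2), a distance of √(2.7² + 1.0²) ≈ 2.9.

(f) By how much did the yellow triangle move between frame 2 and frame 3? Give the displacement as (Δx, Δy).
(-0.9, 0.8)

The yellow triangle was at (2.3, 10.5) in frame 2 and (1.4, 11.3) in frame 3.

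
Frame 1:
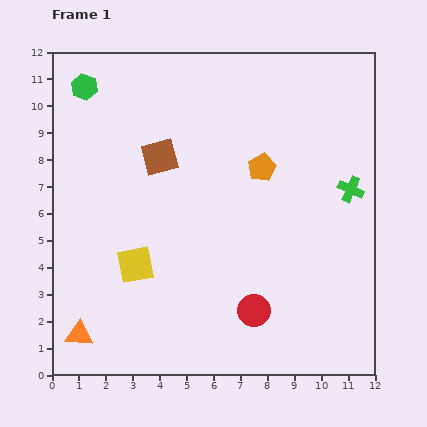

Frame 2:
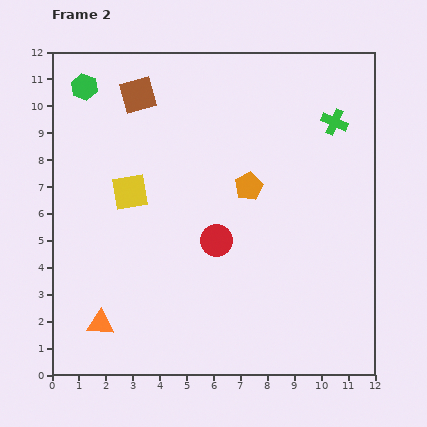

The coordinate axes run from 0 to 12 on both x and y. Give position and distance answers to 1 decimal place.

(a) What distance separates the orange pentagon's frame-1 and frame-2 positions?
0.9

The orange pentagon moved from (7.8, 7.7) to (7.3, 7.0), a distance of √(0.5² + 0.7²) ≈ 0.9.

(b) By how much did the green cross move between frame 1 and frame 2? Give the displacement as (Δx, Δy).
(-0.6, 2.5)

The green cross was at (11.1, 6.9) in frame 1 and (10.5, 9.4) in frame 2.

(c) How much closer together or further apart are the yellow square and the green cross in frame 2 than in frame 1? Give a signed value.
-0.5

Distance in frame 1: 8.5. Distance in frame 2: 8.0.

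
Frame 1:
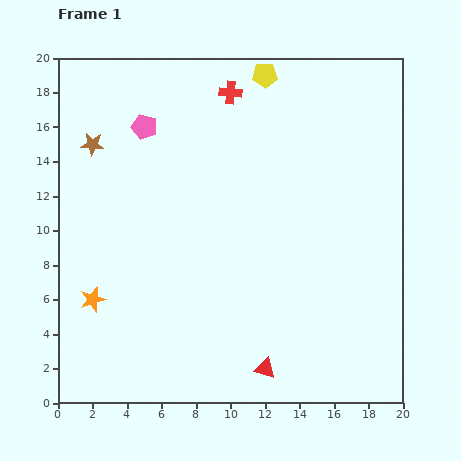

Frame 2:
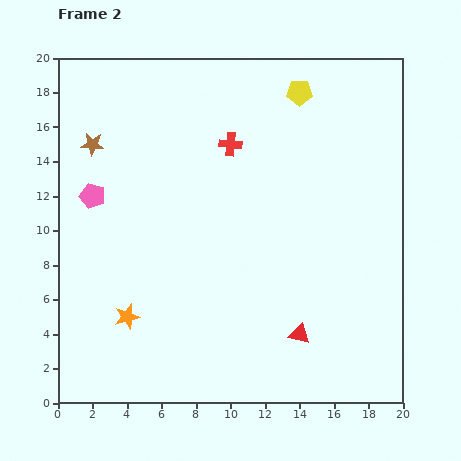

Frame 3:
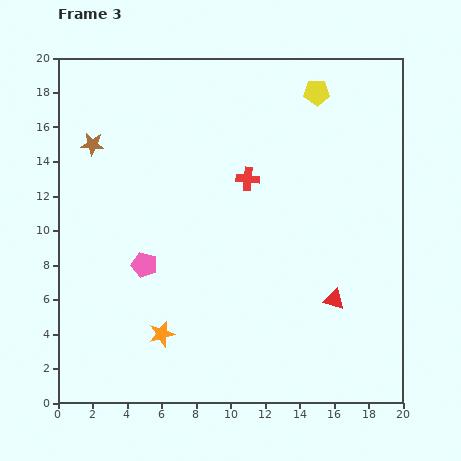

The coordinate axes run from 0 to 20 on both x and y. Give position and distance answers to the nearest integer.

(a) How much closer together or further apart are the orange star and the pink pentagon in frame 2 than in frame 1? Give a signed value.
-3

Distance in frame 1: 10. Distance in frame 2: 7.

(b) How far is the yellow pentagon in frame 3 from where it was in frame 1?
3

The yellow pentagon moved from (12, 19) to (15, 18), a distance of √(3² + 1²) ≈ 3.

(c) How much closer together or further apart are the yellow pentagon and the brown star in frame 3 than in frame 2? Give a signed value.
+1

Distance in frame 2: 12. Distance in frame 3: 13.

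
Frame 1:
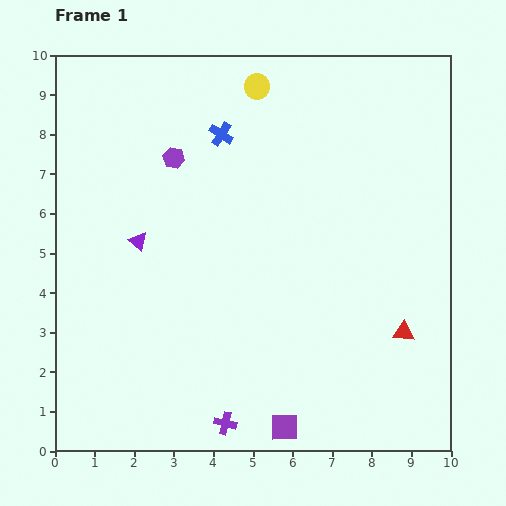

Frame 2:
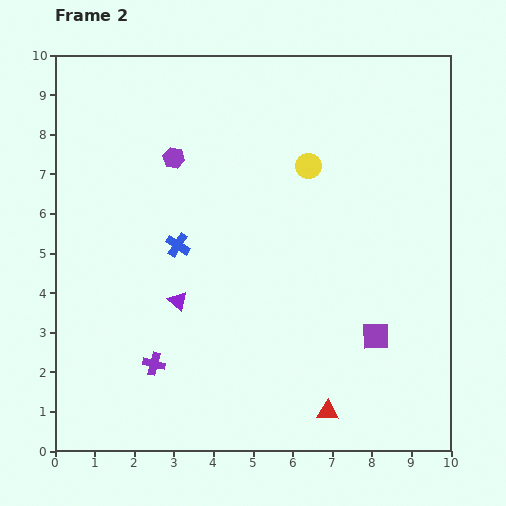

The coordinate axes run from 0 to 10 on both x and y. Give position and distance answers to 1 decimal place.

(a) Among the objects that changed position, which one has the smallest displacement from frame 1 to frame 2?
the purple triangle

(moved 1.8)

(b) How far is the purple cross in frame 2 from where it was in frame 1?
2.3

The purple cross moved from (4.3, 0.7) to (2.5, 2.2), a distance of √(1.8² + 1.5²) ≈ 2.3.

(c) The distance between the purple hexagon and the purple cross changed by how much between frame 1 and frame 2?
-1.6

Distance in frame 1: 6.8. Distance in frame 2: 5.2.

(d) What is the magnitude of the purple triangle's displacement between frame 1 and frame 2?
1.8

The purple triangle moved from (2.1, 5.3) to (3.1, 3.8), a distance of √(1.0² + 1.5²) ≈ 1.8.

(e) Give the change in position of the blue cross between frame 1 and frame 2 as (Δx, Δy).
(-1.1, -2.8)

The blue cross was at (4.2, 8.0) in frame 1 and (3.1, 5.2) in frame 2.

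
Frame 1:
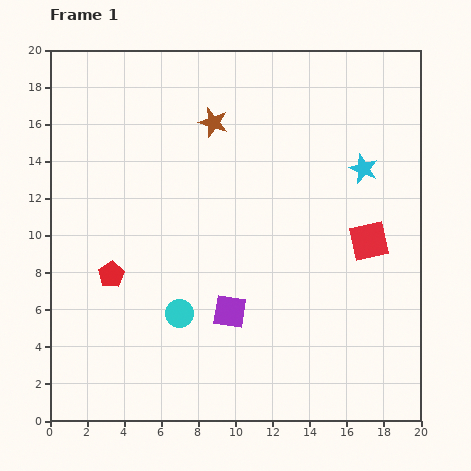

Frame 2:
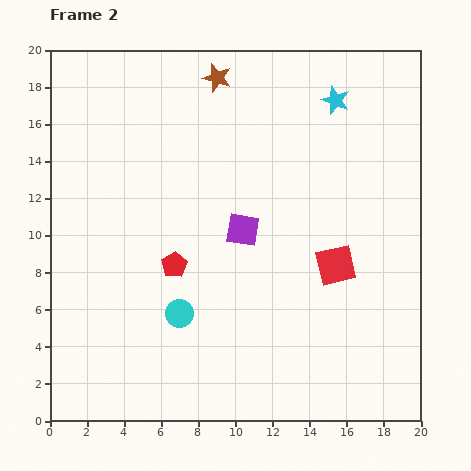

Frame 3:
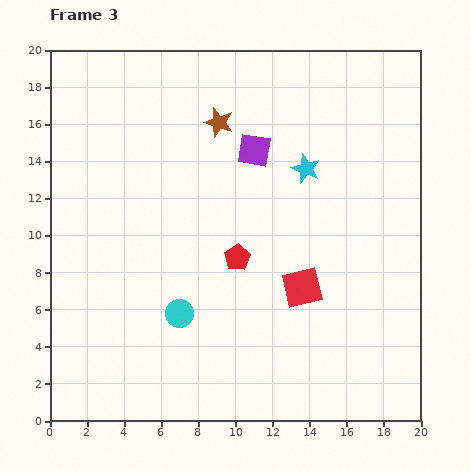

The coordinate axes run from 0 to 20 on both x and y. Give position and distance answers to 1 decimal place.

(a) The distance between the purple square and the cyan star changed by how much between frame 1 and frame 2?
-1.9

Distance in frame 1: 10.5. Distance in frame 2: 8.6.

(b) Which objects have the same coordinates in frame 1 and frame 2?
the cyan circle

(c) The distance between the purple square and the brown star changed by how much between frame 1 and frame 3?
-7.8

Distance in frame 1: 10.2. Distance in frame 3: 2.4.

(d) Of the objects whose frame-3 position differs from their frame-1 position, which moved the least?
the brown star

(moved 0.3)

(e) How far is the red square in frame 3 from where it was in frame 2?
2.2

The red square moved from (15.4, 8.4) to (13.6, 7.2), a distance of √(1.8² + 1.2²) ≈ 2.2.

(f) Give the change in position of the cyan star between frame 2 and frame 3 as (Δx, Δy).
(-1.6, -3.7)

The cyan star was at (15.4, 17.3) in frame 2 and (13.8, 13.6) in frame 3.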